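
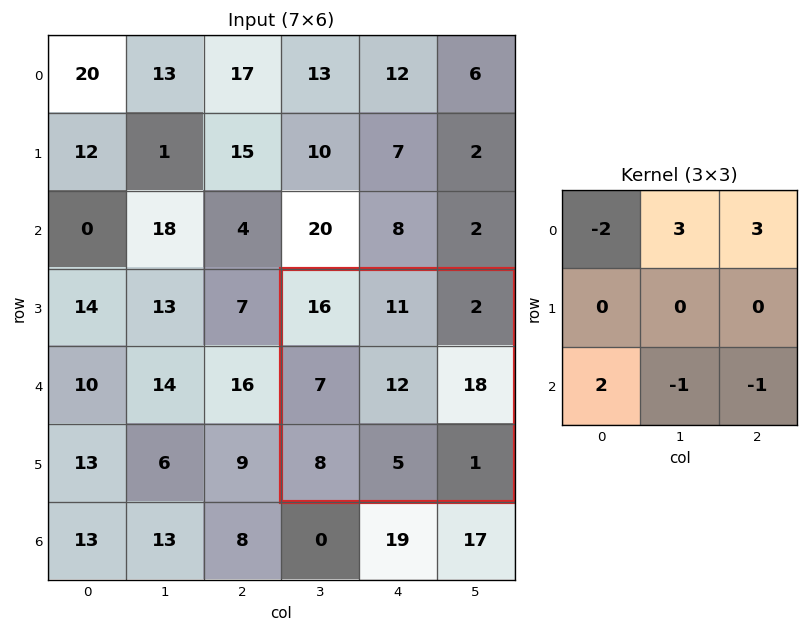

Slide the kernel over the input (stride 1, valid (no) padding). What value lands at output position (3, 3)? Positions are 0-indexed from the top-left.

The receptive field on the input at this output position is [16 11 2 / 7 12 18 / 8 5 1]. Elementwise product with the kernel and sum: 16·-2 + 11·3 + 2·3 + 8·2 + 5·-1 + 1·-1.

17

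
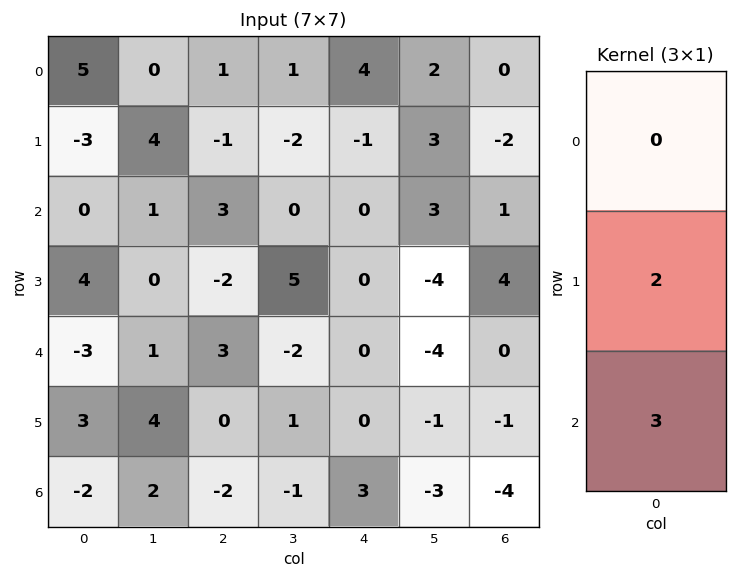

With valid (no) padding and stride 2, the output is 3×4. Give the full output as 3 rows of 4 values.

-6 7 -2 -1
-1 5 0 8
0 -6 9 -14

Output[0,0]: The receptive field on the input at this output position is [5 / -3 / 0]. Elementwise product with the kernel and sum: -3·2 + 0·3.
Output[0,1]: The receptive field on the input at this output position is [1 / -1 / 3]. Elementwise product with the kernel and sum: -1·2 + 3·3.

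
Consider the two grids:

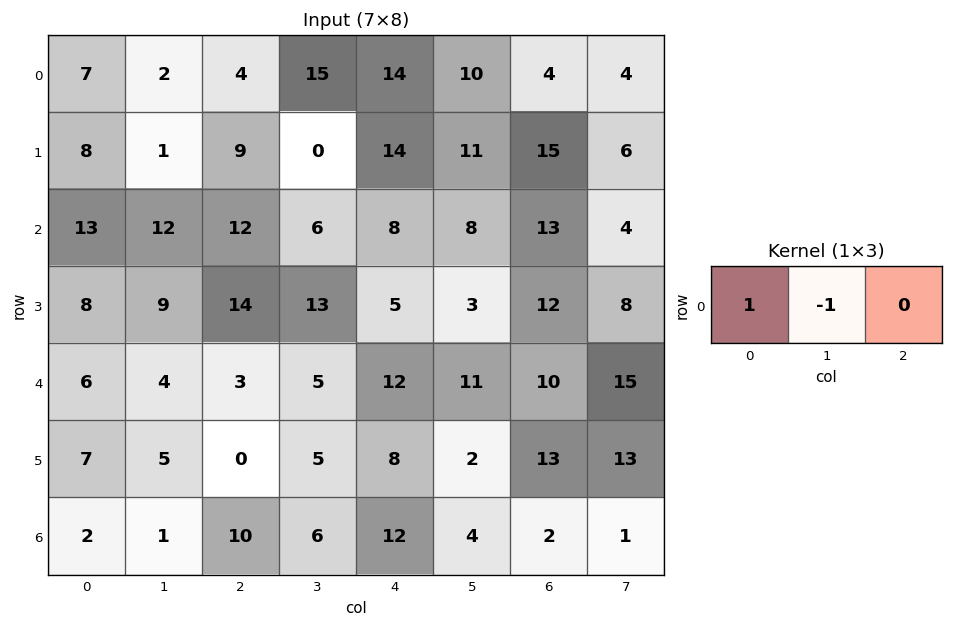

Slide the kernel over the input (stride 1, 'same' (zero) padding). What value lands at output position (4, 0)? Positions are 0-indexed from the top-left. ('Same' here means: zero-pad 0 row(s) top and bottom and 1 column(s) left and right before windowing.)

-6

The receptive field on the zero-padded input at this output position is [0 6 4]. Elementwise product with the kernel and sum: 0·1 + 6·-1.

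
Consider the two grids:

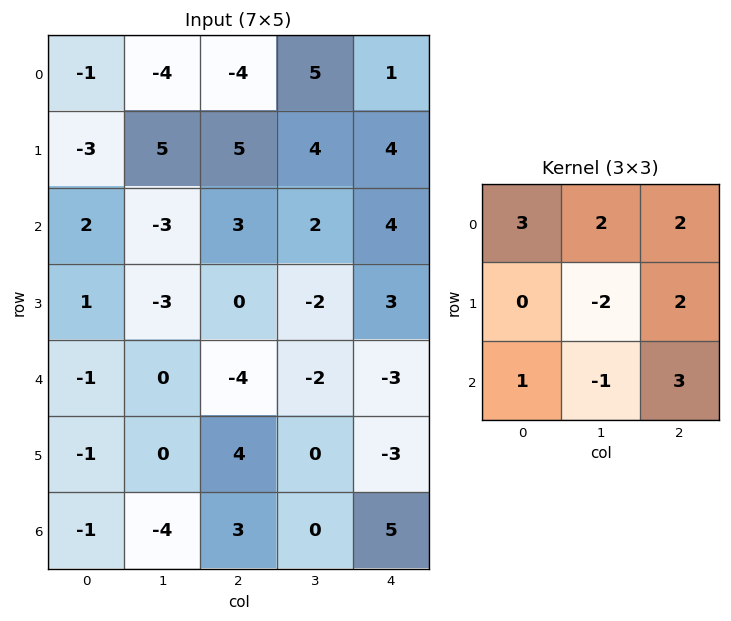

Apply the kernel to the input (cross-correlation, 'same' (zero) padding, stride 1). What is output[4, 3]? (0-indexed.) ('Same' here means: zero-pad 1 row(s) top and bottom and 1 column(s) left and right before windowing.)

-5

The receptive field on the zero-padded input at this output position is [0 -2 3 / -4 -2 -3 / 4 0 -3]. Elementwise product with the kernel and sum: 0·3 + -2·2 + 3·2 + -2·-2 + -3·2 + 4·1 + 0·-1 + -3·3.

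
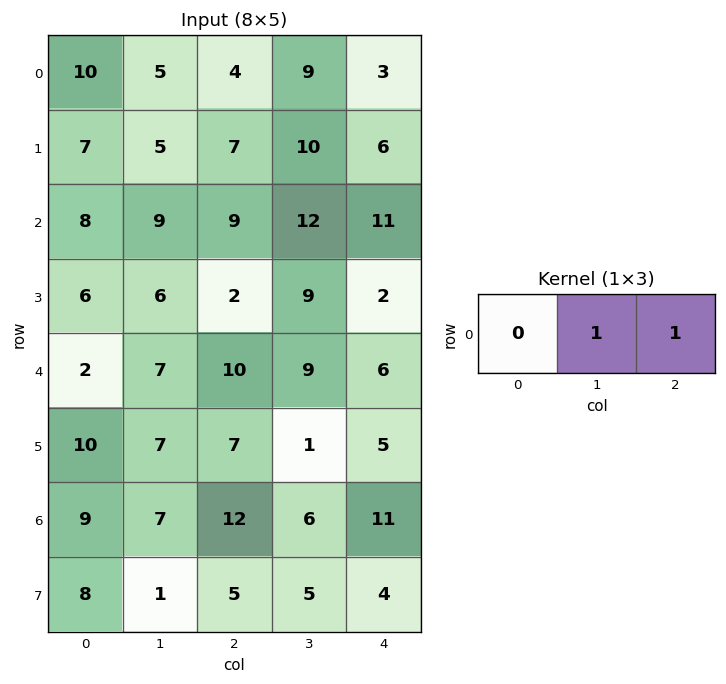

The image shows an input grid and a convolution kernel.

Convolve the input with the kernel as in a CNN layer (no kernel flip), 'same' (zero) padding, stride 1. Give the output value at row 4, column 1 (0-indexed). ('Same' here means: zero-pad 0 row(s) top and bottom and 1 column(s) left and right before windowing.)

The receptive field on the zero-padded input at this output position is [2 7 10]. Elementwise product with the kernel and sum: 7·1 + 10·1.

17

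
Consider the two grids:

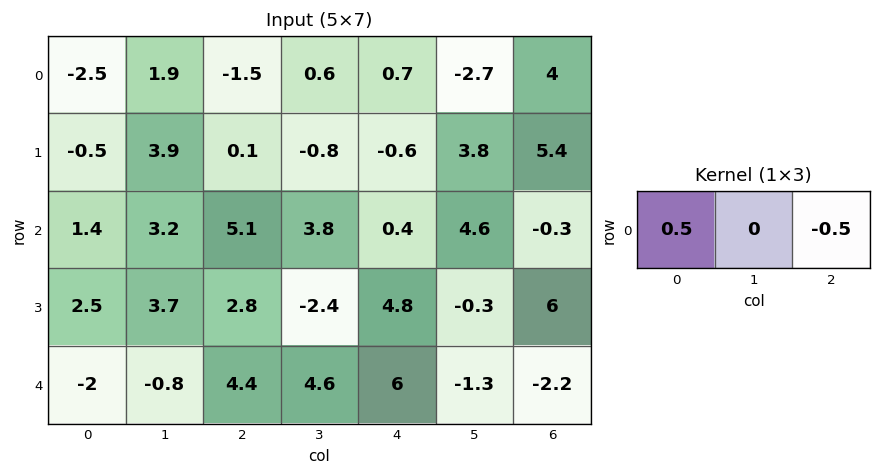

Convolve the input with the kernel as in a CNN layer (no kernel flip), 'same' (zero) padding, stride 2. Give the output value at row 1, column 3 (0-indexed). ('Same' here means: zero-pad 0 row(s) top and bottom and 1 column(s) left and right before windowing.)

The receptive field on the zero-padded input at this output position is [4.6 -0.3 0]. Elementwise product with the kernel and sum: 4.6·0.5 + 0·-0.5.

2.3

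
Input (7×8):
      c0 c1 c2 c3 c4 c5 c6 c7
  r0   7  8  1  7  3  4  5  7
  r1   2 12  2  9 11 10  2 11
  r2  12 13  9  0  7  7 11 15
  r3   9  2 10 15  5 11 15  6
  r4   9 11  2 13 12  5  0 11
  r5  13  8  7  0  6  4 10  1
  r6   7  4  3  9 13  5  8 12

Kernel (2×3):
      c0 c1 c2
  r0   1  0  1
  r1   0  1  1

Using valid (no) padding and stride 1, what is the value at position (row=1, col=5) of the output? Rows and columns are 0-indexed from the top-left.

47

The receptive field on the input at this output position is [10 2 11 / 7 11 15]. Elementwise product with the kernel and sum: 10·1 + 11·1 + 11·1 + 15·1.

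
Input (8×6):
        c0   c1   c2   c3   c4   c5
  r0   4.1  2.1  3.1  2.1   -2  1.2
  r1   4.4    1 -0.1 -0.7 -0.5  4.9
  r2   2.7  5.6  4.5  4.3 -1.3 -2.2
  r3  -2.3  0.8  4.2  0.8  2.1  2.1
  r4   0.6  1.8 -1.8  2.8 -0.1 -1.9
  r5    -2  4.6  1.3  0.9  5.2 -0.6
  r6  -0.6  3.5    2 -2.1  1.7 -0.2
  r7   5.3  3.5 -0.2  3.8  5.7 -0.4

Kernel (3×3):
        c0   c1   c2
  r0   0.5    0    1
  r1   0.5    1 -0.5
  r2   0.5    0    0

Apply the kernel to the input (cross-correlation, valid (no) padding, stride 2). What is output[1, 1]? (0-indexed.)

The receptive field on the input at this output position is [4.5 4.3 -1.3 / 4.2 0.8 2.1 / -1.8 2.8 -0.1]. Elementwise product with the kernel and sum: 4.5·0.5 + -1.3·1 + 4.2·0.5 + 0.8·1 + 2.1·-0.5 + -1.8·0.5.

1.9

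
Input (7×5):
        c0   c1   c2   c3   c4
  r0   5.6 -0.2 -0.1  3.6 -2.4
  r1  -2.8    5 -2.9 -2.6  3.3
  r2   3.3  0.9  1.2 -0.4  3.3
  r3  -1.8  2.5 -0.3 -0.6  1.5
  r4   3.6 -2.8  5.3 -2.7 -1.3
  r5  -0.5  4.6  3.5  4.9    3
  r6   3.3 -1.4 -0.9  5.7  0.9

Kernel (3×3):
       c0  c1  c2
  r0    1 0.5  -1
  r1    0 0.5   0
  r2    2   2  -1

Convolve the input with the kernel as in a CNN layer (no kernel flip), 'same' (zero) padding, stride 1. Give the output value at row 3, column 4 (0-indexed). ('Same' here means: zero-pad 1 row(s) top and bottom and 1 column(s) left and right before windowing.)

The receptive field on the zero-padded input at this output position is [-0.4 3.3 0 / -0.6 1.5 0 / -2.7 -1.3 0]. Elementwise product with the kernel and sum: -0.4·1 + 3.3·0.5 + 0·-1 + 1.5·0.5 + -2.7·2 + -1.3·2 + 0·-1.

-6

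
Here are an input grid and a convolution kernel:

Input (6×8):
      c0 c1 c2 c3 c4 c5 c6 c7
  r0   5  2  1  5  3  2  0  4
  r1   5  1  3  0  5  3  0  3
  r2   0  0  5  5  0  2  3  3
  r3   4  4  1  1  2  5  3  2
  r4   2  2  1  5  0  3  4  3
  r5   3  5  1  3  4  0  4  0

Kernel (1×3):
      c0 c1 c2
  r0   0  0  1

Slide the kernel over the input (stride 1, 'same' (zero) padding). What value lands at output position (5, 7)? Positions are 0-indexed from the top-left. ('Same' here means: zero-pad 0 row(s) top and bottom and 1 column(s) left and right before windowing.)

The receptive field on the zero-padded input at this output position is [4 0 0]. Elementwise product with the kernel and sum: 0·1.

0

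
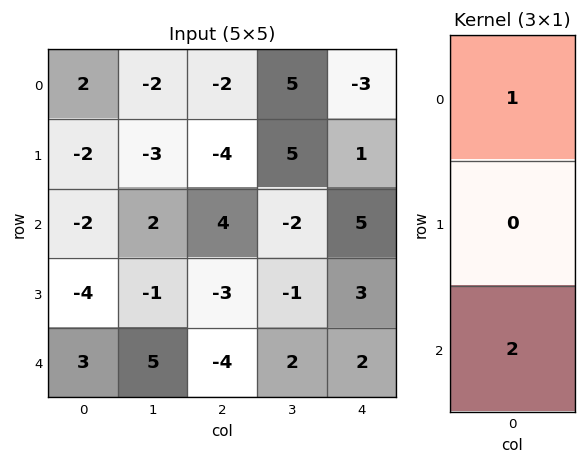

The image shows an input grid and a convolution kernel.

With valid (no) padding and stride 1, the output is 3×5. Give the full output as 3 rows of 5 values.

Output[0,0]: The receptive field on the input at this output position is [2 / -2 / -2]. Elementwise product with the kernel and sum: 2·1 + -2·2.

-2 2 6 1 7
-10 -5 -10 3 7
4 12 -4 2 9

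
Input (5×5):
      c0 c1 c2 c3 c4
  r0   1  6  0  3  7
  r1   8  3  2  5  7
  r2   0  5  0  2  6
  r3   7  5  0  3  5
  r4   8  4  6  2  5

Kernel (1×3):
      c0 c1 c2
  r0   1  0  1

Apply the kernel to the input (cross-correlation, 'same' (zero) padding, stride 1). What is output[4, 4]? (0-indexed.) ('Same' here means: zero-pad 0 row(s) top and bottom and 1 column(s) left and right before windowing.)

The receptive field on the zero-padded input at this output position is [2 5 0]. Elementwise product with the kernel and sum: 2·1 + 0·1.

2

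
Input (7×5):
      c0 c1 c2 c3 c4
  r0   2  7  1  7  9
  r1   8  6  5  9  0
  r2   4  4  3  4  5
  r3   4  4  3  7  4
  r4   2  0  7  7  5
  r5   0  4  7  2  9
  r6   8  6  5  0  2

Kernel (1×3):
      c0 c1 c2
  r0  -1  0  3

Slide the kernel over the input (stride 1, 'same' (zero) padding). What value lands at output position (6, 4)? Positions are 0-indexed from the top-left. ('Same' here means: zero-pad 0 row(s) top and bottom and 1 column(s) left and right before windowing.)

The receptive field on the zero-padded input at this output position is [0 2 0]. Elementwise product with the kernel and sum: 0·-1 + 0·3.

0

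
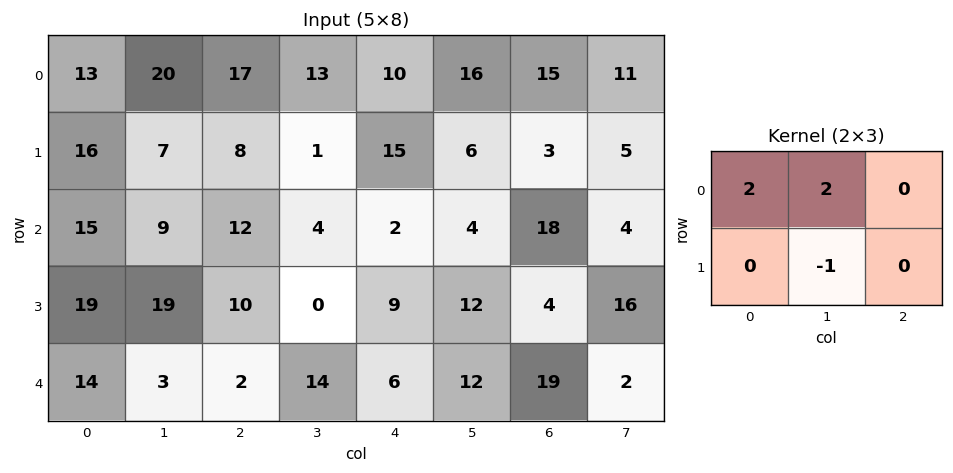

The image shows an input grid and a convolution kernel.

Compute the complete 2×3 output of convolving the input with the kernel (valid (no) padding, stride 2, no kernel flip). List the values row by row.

Output[0,0]: The receptive field on the input at this output position is [13 20 17 / 16 7 8]. Elementwise product with the kernel and sum: 13·2 + 20·2 + 7·-1.
Output[0,1]: The receptive field on the input at this output position is [17 13 10 / 8 1 15]. Elementwise product with the kernel and sum: 17·2 + 13·2 + 1·-1.

59 59 46
29 32 0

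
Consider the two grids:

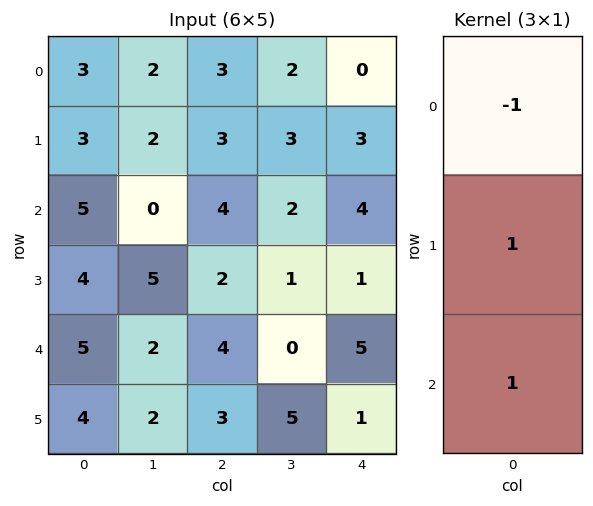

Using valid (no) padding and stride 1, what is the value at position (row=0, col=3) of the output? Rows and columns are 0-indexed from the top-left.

The receptive field on the input at this output position is [2 / 3 / 2]. Elementwise product with the kernel and sum: 2·-1 + 3·1 + 2·1.

3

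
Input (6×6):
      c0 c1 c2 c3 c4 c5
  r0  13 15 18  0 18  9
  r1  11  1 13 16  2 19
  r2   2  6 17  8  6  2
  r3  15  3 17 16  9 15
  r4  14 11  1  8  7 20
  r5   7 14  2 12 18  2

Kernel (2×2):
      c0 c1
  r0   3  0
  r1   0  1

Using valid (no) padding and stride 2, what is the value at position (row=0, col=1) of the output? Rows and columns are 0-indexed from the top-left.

The receptive field on the input at this output position is [18 0 / 13 16]. Elementwise product with the kernel and sum: 18·3 + 16·1.

70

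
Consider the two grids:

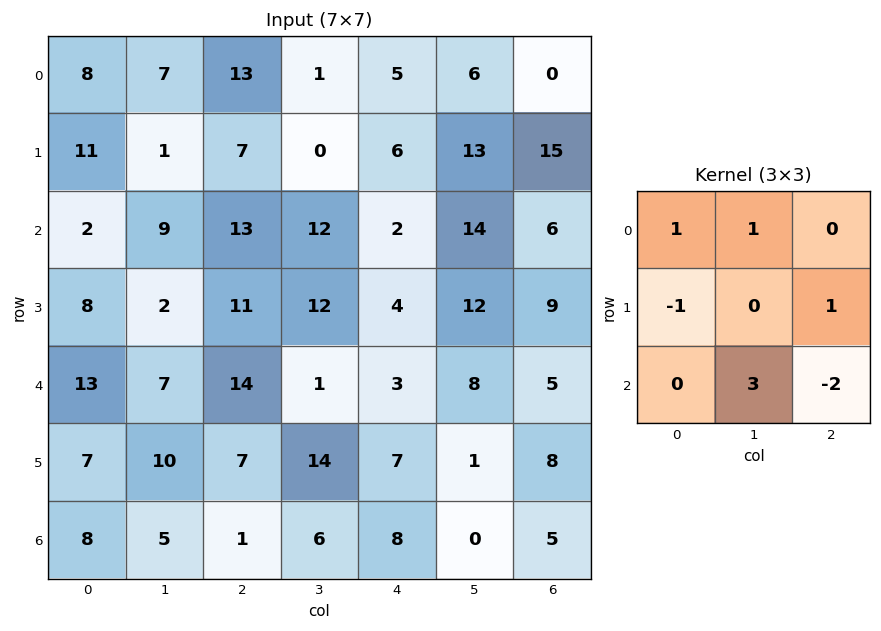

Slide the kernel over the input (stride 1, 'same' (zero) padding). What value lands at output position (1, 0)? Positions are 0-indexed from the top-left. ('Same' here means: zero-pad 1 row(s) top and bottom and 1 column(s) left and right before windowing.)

The receptive field on the zero-padded input at this output position is [0 8 7 / 0 11 1 / 0 2 9]. Elementwise product with the kernel and sum: 0·1 + 8·1 + 0·-1 + 1·1 + 2·3 + 9·-2.

-3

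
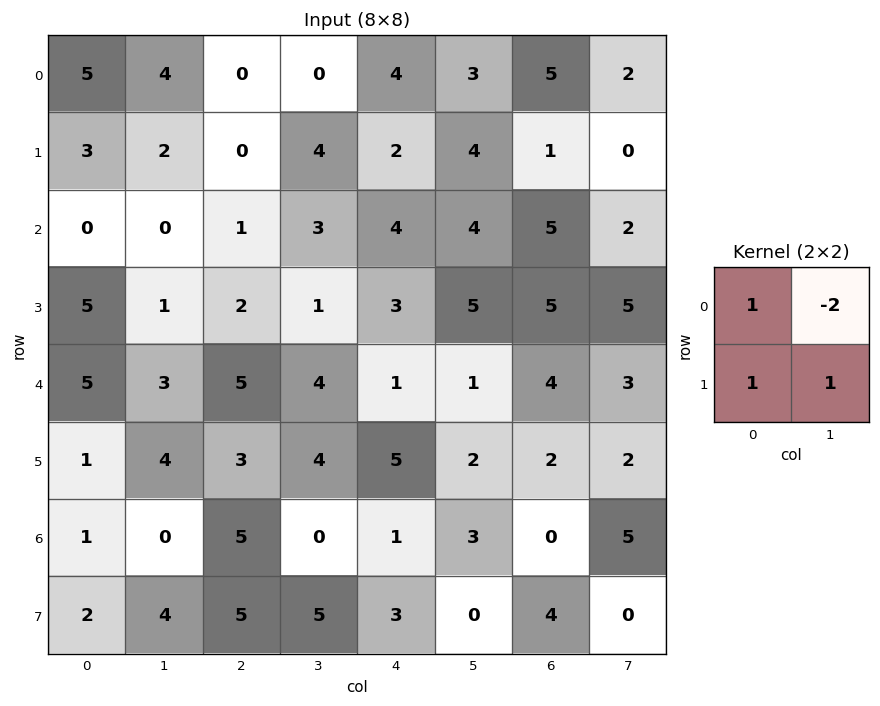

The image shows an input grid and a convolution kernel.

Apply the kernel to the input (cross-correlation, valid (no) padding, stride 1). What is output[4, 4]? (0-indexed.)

The receptive field on the input at this output position is [1 1 / 5 2]. Elementwise product with the kernel and sum: 1·1 + 1·-2 + 5·1 + 2·1.

6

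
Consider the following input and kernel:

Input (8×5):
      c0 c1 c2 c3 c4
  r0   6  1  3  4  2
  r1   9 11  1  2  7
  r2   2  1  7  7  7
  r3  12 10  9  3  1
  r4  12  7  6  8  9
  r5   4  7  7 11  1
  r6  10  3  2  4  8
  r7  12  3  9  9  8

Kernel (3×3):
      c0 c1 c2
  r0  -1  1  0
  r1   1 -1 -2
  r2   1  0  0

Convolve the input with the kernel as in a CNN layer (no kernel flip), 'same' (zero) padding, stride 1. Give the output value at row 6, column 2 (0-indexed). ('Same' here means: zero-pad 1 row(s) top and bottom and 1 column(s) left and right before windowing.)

-4

The receptive field on the zero-padded input at this output position is [7 7 11 / 3 2 4 / 3 9 9]. Elementwise product with the kernel and sum: 7·-1 + 7·1 + 3·1 + 2·-1 + 4·-2 + 3·1.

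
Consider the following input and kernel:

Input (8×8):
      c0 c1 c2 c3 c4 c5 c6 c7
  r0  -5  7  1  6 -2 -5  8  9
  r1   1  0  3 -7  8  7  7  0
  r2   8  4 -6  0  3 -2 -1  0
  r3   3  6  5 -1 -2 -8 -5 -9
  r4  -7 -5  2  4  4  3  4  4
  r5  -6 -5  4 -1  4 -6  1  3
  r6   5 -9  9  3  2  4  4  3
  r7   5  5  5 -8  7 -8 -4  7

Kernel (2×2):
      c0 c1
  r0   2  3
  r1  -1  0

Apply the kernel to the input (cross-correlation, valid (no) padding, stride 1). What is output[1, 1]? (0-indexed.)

The receptive field on the input at this output position is [0 3 / 4 -6]. Elementwise product with the kernel and sum: 0·2 + 3·3 + 4·-1.

5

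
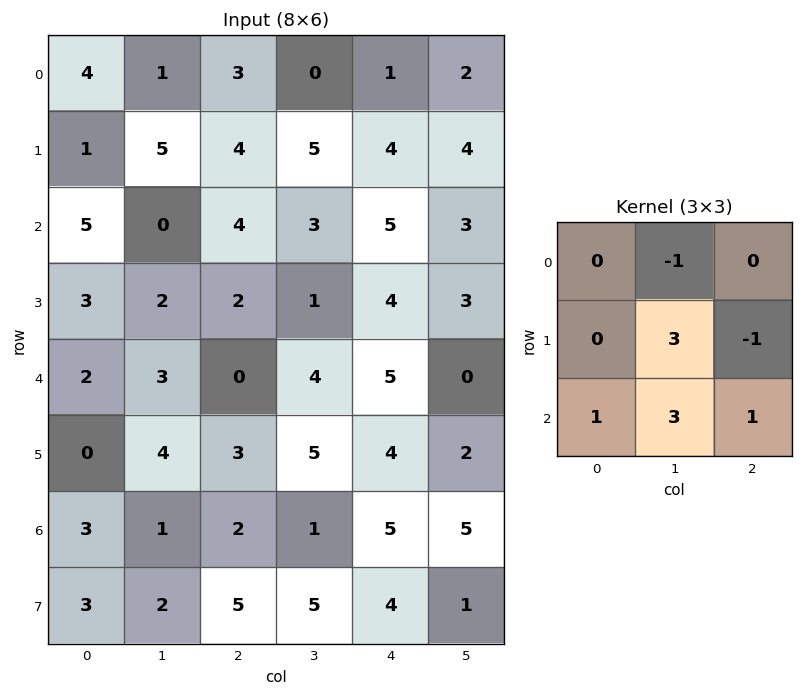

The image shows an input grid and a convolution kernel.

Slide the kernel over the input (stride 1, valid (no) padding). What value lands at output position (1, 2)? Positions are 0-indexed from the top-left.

The receptive field on the input at this output position is [4 5 4 / 4 3 5 / 2 1 4]. Elementwise product with the kernel and sum: 5·-1 + 3·3 + 5·-1 + 2·1 + 1·3 + 4·1.

8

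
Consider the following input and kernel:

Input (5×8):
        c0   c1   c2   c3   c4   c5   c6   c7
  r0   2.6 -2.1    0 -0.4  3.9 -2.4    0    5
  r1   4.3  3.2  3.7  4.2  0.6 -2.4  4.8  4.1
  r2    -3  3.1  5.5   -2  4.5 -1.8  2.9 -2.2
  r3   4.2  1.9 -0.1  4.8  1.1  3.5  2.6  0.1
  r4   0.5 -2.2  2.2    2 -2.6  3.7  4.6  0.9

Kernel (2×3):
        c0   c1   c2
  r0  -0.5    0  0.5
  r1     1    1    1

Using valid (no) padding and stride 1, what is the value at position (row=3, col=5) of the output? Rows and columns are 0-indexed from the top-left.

7.5

The receptive field on the input at this output position is [3.5 2.6 0.1 / 3.7 4.6 0.9]. Elementwise product with the kernel and sum: 3.5·-0.5 + 0.1·0.5 + 3.7·1 + 4.6·1 + 0.9·1.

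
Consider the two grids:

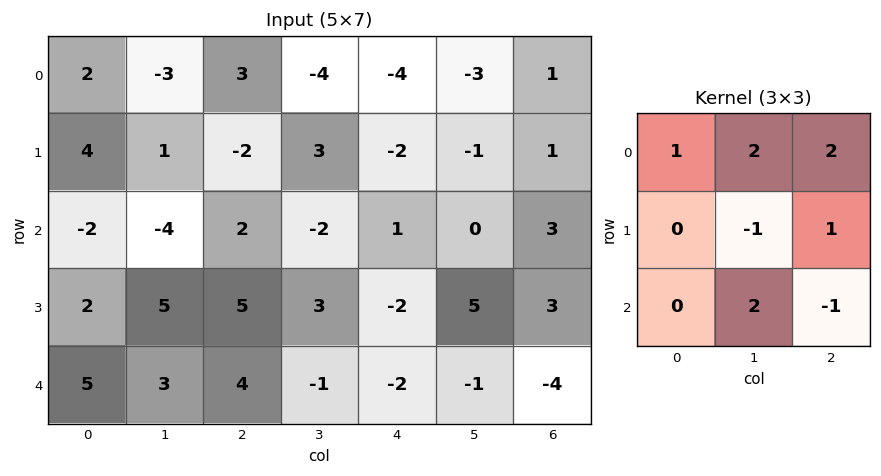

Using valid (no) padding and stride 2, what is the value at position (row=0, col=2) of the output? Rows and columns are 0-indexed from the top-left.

The receptive field on the input at this output position is [-4 -3 1 / -2 -1 1 / 1 0 3]. Elementwise product with the kernel and sum: -4·1 + -3·2 + 1·2 + -1·-1 + 1·1 + 0·2 + 3·-1.

-9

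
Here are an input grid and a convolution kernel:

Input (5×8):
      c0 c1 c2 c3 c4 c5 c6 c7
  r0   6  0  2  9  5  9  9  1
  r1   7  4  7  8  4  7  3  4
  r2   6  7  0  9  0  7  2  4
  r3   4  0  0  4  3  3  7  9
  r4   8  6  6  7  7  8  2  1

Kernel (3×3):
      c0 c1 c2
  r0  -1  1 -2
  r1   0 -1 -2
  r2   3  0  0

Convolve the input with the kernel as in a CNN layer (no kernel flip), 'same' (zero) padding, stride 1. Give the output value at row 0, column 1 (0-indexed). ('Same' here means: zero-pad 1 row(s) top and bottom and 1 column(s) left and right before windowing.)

The receptive field on the zero-padded input at this output position is [0 0 0 / 6 0 2 / 7 4 7]. Elementwise product with the kernel and sum: 0·-1 + 0·1 + 0·-2 + 0·-1 + 2·-2 + 7·3.

17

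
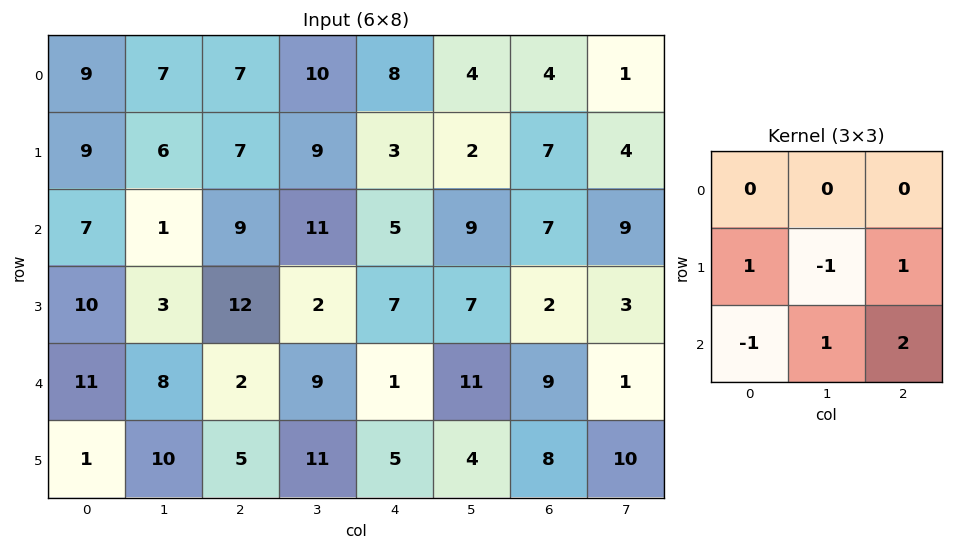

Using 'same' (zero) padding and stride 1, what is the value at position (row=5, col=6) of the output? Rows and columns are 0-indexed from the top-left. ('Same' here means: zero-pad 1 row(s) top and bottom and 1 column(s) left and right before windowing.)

The receptive field on the zero-padded input at this output position is [11 9 1 / 4 8 10 / 0 0 0]. Elementwise product with the kernel and sum: 4·1 + 8·-1 + 10·1 + 0·-1 + 0·1 + 0·2.

6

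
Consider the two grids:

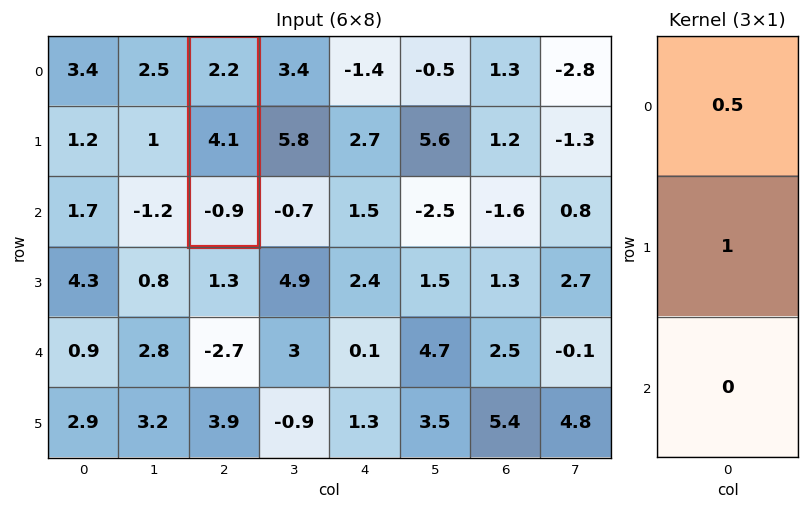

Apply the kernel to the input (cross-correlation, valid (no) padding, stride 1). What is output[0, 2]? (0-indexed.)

The receptive field on the input at this output position is [2.2 / 4.1 / -0.9]. Elementwise product with the kernel and sum: 2.2·0.5 + 4.1·1.

5.2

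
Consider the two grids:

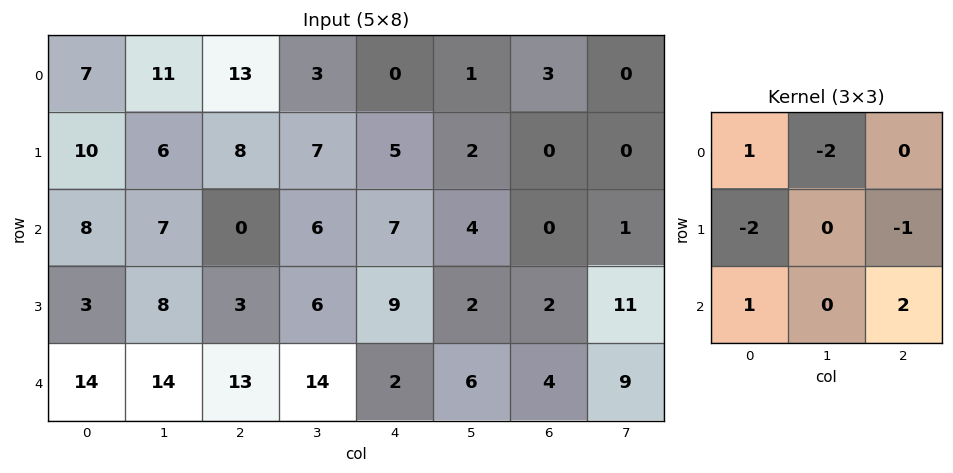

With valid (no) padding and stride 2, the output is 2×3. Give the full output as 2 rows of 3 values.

-35 0 -5
25 -10 -11

Output[0,0]: The receptive field on the input at this output position is [7 11 13 / 10 6 8 / 8 7 0]. Elementwise product with the kernel and sum: 7·1 + 11·-2 + 10·-2 + 8·-1 + 8·1 + 0·2.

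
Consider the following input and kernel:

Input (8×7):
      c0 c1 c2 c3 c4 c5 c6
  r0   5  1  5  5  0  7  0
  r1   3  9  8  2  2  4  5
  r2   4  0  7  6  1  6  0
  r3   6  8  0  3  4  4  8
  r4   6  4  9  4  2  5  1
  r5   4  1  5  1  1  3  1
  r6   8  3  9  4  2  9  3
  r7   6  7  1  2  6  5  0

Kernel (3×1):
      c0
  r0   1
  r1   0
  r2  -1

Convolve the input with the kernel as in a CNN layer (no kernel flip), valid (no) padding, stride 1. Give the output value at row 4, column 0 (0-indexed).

The receptive field on the input at this output position is [6 / 4 / 8]. Elementwise product with the kernel and sum: 6·1 + 8·-1.

-2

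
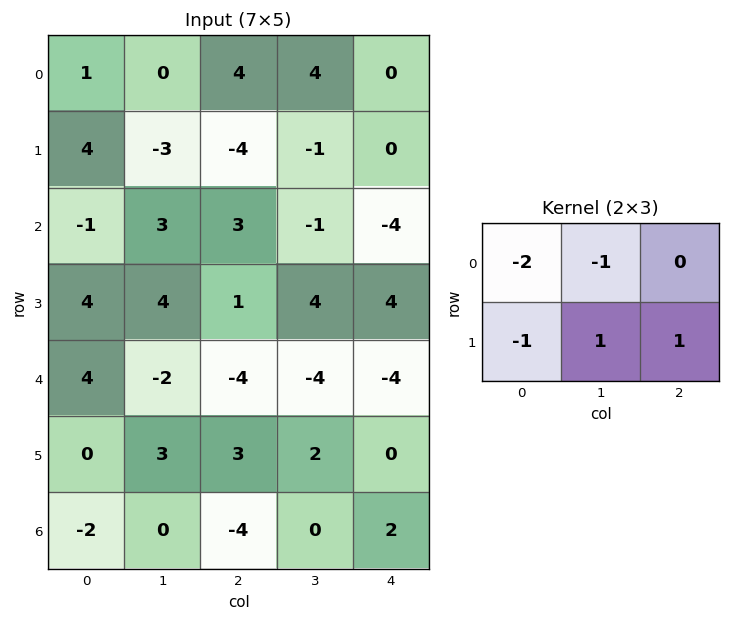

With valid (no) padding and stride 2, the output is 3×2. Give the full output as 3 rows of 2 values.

-13 -9
0 2
0 11

Output[0,0]: The receptive field on the input at this output position is [1 0 4 / 4 -3 -4]. Elementwise product with the kernel and sum: 1·-2 + 0·-1 + 4·-1 + -3·1 + -4·1.
Output[0,1]: The receptive field on the input at this output position is [4 4 0 / -4 -1 0]. Elementwise product with the kernel and sum: 4·-2 + 4·-1 + -4·-1 + -1·1 + 0·1.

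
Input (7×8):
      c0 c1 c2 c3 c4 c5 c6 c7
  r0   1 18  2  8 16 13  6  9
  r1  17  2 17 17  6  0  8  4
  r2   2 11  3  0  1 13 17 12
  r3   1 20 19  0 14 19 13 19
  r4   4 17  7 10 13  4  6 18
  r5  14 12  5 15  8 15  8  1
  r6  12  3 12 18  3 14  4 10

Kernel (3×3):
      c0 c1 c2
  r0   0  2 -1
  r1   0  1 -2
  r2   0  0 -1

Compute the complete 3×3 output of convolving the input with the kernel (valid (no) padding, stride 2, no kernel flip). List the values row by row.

Output[0,0]: The receptive field on the input at this output position is [1 18 2 / 17 2 17 / 2 11 3]. Elementwise product with the kernel and sum: 18·2 + 2·-1 + 2·1 + 17·-2 + 3·-1.

-1 4 -13
-6 -42 -4
17 3 -3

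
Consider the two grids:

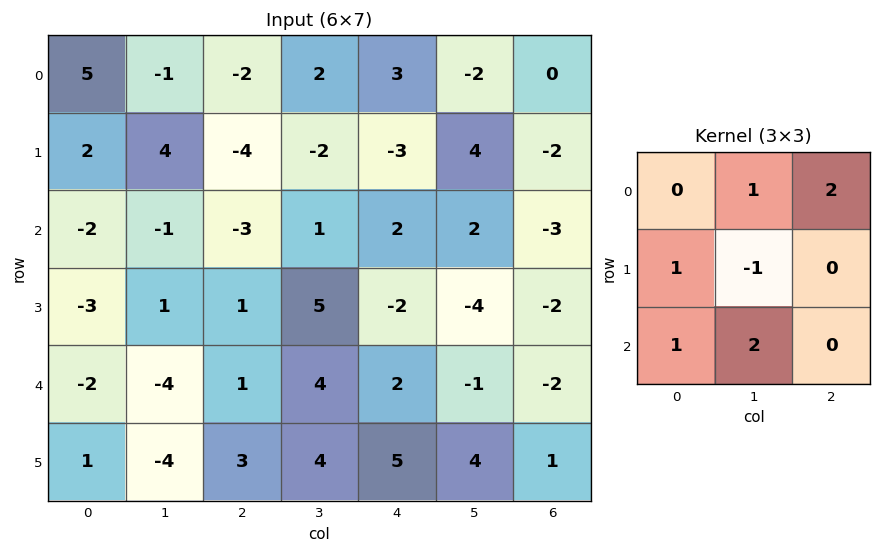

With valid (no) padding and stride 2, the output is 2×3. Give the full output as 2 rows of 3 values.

Output[0,0]: The receptive field on the input at this output position is [5 -1 -2 / 2 4 -4 / -2 -1 -3]. Elementwise product with the kernel and sum: -1·1 + -2·2 + 2·1 + 4·-1 + -2·1 + -1·2.

-11 5 -3
-21 10 -2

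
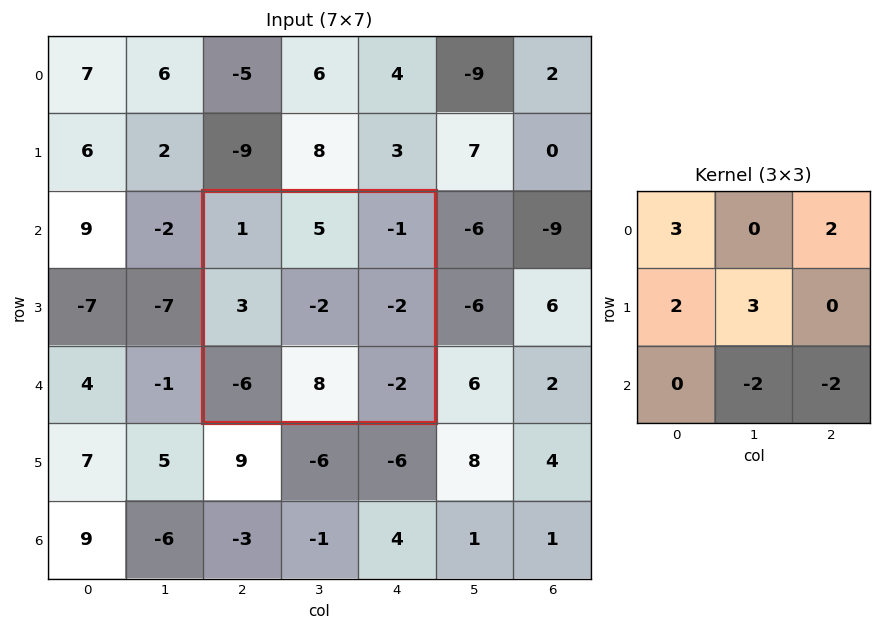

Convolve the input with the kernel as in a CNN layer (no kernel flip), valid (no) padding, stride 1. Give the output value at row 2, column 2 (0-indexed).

The receptive field on the input at this output position is [1 5 -1 / 3 -2 -2 / -6 8 -2]. Elementwise product with the kernel and sum: 1·3 + -1·2 + 3·2 + -2·3 + 8·-2 + -2·-2.

-11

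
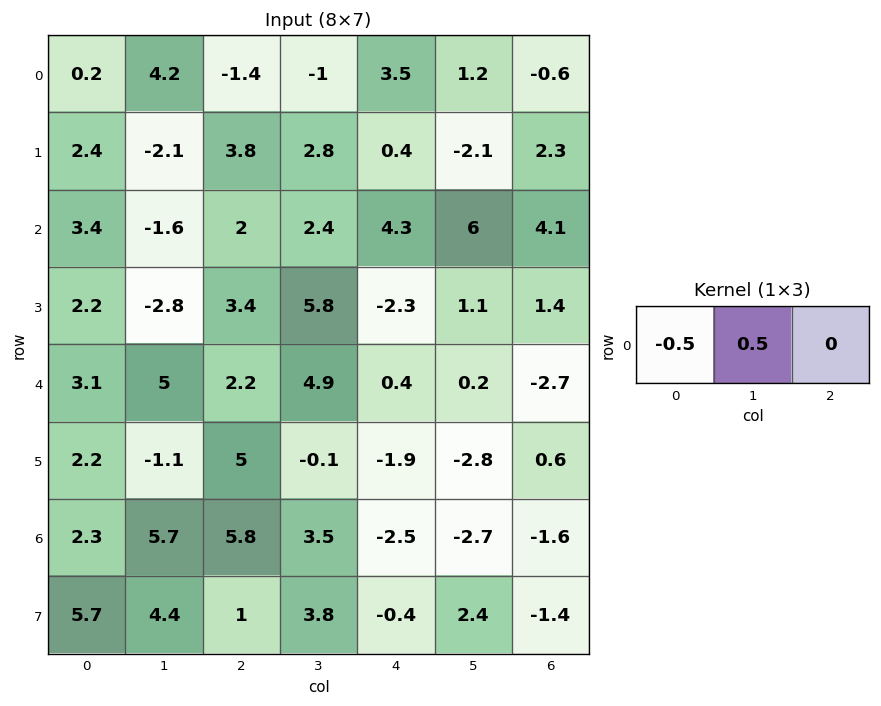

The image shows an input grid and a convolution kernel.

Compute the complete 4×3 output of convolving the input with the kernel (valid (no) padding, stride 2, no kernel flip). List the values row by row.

2 0.2 -1.15
-2.5 0.2 0.85
0.95 1.35 -0.1
1.7 -1.15 -0.1

Output[0,0]: The receptive field on the input at this output position is [0.2 4.2 -1.4]. Elementwise product with the kernel and sum: 0.2·-0.5 + 4.2·0.5.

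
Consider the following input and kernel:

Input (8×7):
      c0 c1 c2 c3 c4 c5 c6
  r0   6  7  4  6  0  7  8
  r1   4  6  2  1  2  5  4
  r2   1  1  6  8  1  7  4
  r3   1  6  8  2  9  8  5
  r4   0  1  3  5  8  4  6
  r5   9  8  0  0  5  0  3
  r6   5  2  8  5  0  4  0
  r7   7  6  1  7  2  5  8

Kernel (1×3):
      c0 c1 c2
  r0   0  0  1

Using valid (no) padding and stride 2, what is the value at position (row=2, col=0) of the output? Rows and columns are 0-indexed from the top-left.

3

The receptive field on the input at this output position is [0 1 3]. Elementwise product with the kernel and sum: 3·1.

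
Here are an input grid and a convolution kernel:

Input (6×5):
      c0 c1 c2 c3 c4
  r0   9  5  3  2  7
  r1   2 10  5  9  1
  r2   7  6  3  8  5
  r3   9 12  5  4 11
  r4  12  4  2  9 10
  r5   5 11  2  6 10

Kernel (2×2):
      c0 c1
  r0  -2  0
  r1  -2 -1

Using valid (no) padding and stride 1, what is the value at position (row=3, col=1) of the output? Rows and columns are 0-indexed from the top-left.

The receptive field on the input at this output position is [12 5 / 4 2]. Elementwise product with the kernel and sum: 12·-2 + 4·-2 + 2·-1.

-34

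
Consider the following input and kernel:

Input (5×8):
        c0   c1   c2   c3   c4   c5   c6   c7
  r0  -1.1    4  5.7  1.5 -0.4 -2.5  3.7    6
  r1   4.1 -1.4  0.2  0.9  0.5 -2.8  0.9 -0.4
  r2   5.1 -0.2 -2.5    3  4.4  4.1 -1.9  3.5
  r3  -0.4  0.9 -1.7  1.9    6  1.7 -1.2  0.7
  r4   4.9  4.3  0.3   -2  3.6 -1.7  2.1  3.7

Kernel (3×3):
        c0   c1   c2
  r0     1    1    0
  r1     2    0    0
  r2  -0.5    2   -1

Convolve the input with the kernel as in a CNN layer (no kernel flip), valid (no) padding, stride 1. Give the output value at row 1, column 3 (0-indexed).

The receptive field on the input at this output position is [0.9 0.5 -2.8 / 3 4.4 4.1 / 1.9 6 1.7]. Elementwise product with the kernel and sum: 0.9·1 + 0.5·1 + 3·2 + 1.9·-0.5 + 6·2 + 1.7·-1.

16.75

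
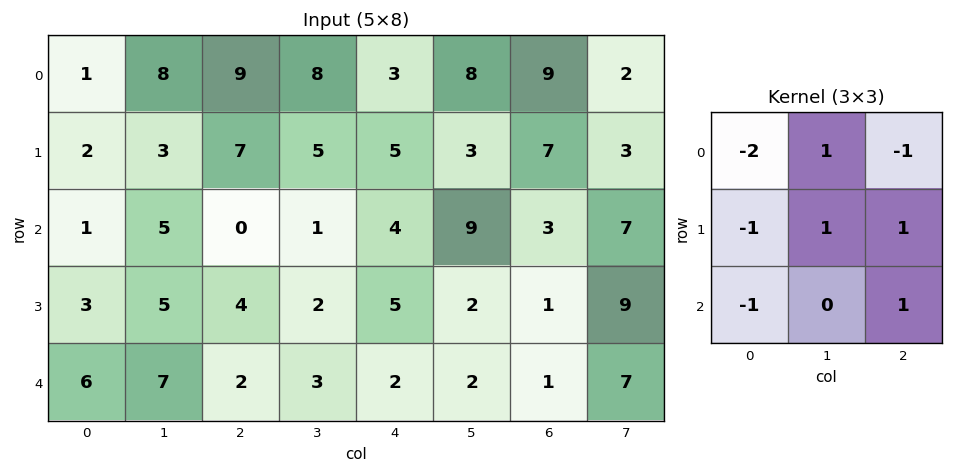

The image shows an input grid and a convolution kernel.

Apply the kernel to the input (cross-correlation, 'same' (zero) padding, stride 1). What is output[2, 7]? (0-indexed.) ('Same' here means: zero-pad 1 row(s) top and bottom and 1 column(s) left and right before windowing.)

-8

The receptive field on the zero-padded input at this output position is [7 3 0 / 3 7 0 / 1 9 0]. Elementwise product with the kernel and sum: 7·-2 + 3·1 + 0·-1 + 3·-1 + 7·1 + 0·1 + 1·-1 + 0·1.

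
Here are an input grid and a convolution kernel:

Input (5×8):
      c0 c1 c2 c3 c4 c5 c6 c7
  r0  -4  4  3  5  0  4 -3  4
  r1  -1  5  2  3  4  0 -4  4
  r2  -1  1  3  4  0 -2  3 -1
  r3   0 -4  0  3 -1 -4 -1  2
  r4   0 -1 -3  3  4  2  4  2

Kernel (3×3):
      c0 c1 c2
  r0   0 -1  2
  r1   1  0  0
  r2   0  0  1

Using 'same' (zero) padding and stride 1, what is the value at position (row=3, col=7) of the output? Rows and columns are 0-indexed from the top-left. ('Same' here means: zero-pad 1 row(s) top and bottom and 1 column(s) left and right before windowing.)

The receptive field on the zero-padded input at this output position is [3 -1 0 / -1 2 0 / 4 2 0]. Elementwise product with the kernel and sum: -1·-1 + 0·2 + -1·1 + 0·1.

0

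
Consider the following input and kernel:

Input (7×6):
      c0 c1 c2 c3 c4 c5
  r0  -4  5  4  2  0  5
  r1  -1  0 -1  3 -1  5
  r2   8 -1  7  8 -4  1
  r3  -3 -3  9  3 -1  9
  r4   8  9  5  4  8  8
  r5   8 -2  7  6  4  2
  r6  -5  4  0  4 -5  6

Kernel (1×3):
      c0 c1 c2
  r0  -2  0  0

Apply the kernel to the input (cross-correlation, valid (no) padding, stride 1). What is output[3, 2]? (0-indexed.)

The receptive field on the input at this output position is [9 3 -1]. Elementwise product with the kernel and sum: 9·-2.

-18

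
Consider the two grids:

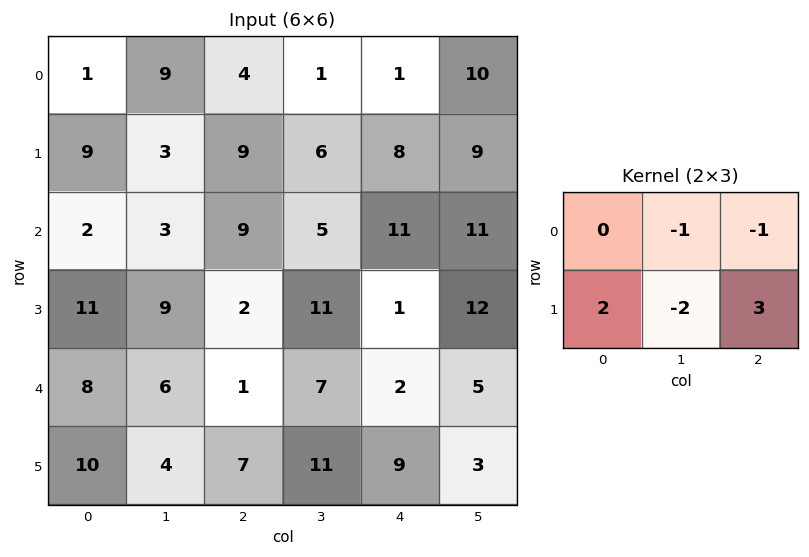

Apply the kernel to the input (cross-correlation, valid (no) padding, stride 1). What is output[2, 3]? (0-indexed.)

34

The receptive field on the input at this output position is [5 11 11 / 11 1 12]. Elementwise product with the kernel and sum: 11·-1 + 11·-1 + 11·2 + 1·-2 + 12·3.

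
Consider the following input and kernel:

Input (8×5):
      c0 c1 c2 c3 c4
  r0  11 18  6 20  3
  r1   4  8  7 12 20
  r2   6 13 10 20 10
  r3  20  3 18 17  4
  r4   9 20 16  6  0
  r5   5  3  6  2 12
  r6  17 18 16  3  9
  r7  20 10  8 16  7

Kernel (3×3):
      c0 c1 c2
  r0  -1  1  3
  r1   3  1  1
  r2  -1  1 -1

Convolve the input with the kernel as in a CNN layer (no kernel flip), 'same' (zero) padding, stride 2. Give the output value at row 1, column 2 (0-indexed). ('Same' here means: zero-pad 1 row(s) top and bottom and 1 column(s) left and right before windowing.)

The receptive field on the zero-padded input at this output position is [12 20 0 / 20 10 0 / 17 4 0]. Elementwise product with the kernel and sum: 12·-1 + 20·1 + 0·3 + 20·3 + 10·1 + 0·1 + 17·-1 + 4·1 + 0·-1.

65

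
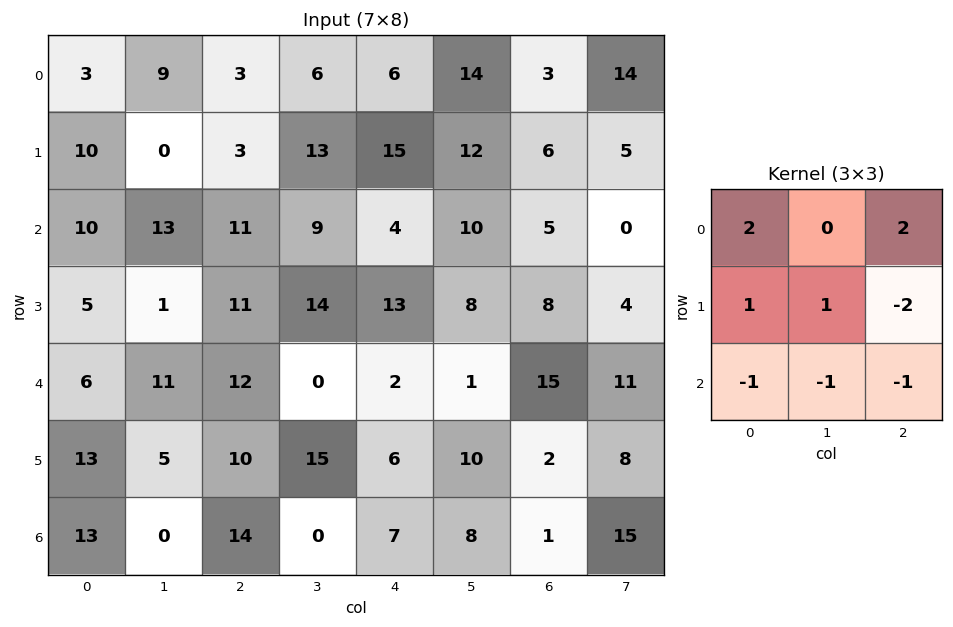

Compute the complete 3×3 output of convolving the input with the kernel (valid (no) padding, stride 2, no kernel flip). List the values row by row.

Output[0,0]: The receptive field on the input at this output position is [3 9 3 / 10 0 3 / 10 13 11]. Elementwise product with the kernel and sum: 3·2 + 3·2 + 10·1 + 0·1 + 3·-2 + 10·-1 + 13·-1 + 11·-1.

-18 -20 14
-3 15 5
7 20 30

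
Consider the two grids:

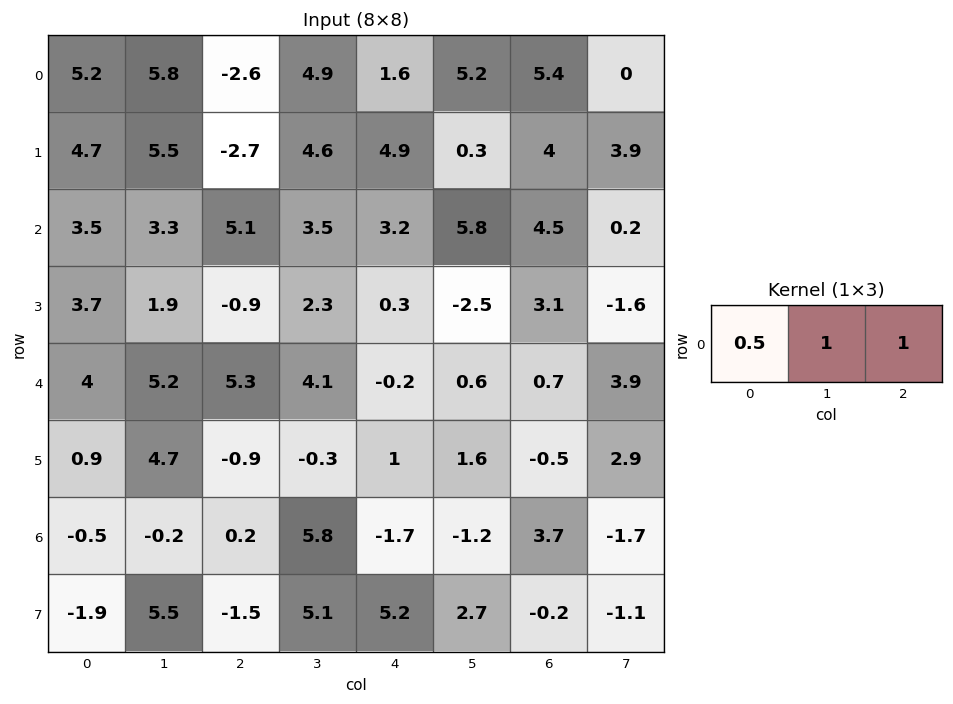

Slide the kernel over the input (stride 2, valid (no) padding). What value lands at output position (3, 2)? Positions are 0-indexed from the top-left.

1.65

The receptive field on the input at this output position is [-1.7 -1.2 3.7]. Elementwise product with the kernel and sum: -1.7·0.5 + -1.2·1 + 3.7·1.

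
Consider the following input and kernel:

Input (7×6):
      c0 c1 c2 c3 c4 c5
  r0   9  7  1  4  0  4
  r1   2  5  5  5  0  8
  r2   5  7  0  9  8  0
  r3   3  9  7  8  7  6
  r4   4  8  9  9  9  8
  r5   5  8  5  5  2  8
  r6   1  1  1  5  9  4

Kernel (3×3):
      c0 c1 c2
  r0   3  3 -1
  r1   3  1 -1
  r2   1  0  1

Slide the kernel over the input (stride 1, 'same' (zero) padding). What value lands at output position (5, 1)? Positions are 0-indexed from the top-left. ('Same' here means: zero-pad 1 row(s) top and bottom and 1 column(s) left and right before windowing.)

The receptive field on the zero-padded input at this output position is [4 8 9 / 5 8 5 / 1 1 1]. Elementwise product with the kernel and sum: 4·3 + 8·3 + 9·-1 + 5·3 + 8·1 + 5·-1 + 1·1 + 1·1.

47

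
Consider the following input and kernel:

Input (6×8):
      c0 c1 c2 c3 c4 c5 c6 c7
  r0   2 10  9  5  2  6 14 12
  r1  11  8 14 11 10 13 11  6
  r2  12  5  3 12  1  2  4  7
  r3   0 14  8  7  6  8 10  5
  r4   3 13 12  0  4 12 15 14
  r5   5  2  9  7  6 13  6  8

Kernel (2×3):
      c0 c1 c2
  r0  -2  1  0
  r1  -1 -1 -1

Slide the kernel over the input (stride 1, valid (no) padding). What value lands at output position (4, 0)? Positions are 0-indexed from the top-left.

The receptive field on the input at this output position is [3 13 12 / 5 2 9]. Elementwise product with the kernel and sum: 3·-2 + 13·1 + 5·-1 + 2·-1 + 9·-1.

-9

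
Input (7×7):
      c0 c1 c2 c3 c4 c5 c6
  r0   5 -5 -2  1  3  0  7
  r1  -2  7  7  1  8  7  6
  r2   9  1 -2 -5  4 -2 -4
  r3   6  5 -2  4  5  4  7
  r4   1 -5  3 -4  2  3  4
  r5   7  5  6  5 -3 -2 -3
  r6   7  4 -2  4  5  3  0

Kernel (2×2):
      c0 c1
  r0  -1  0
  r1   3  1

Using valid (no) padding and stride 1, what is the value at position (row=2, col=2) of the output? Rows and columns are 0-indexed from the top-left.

0

The receptive field on the input at this output position is [-2 -5 / -2 4]. Elementwise product with the kernel and sum: -2·-1 + -2·3 + 4·1.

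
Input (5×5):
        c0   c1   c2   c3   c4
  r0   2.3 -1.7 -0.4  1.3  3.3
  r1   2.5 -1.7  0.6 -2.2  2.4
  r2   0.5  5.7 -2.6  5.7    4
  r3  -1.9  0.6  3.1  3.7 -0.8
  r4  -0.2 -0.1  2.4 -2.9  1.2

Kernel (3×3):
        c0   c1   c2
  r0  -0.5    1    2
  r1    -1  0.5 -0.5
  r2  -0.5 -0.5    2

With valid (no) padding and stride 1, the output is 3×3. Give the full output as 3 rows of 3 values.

-15.6 16 11.65
8.75 -7.25 0.75
5.85 -1.9 16.8

Output[0,0]: The receptive field on the input at this output position is [2.3 -1.7 -0.4 / 2.5 -1.7 0.6 / 0.5 5.7 -2.6]. Elementwise product with the kernel and sum: 2.3·-0.5 + -1.7·1 + -0.4·2 + 2.5·-1 + -1.7·0.5 + 0.6·-0.5 + 0.5·-0.5 + 5.7·-0.5 + -2.6·2.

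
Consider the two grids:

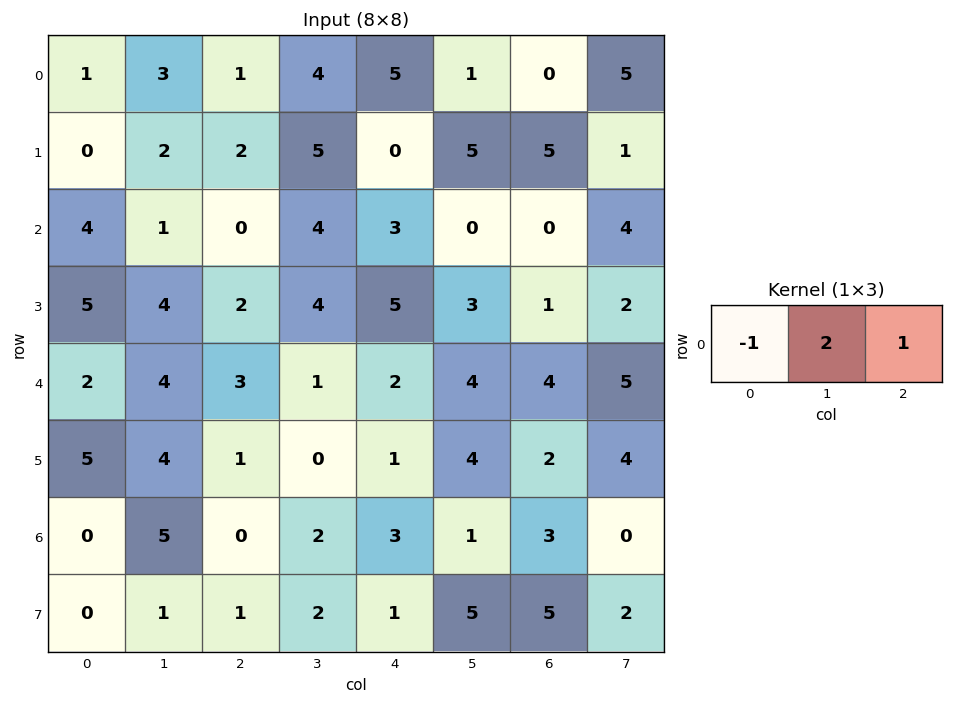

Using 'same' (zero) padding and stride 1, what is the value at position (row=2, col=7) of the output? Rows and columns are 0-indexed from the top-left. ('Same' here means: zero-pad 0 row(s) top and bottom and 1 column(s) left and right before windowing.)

8

The receptive field on the zero-padded input at this output position is [0 4 0]. Elementwise product with the kernel and sum: 0·-1 + 4·2 + 0·1.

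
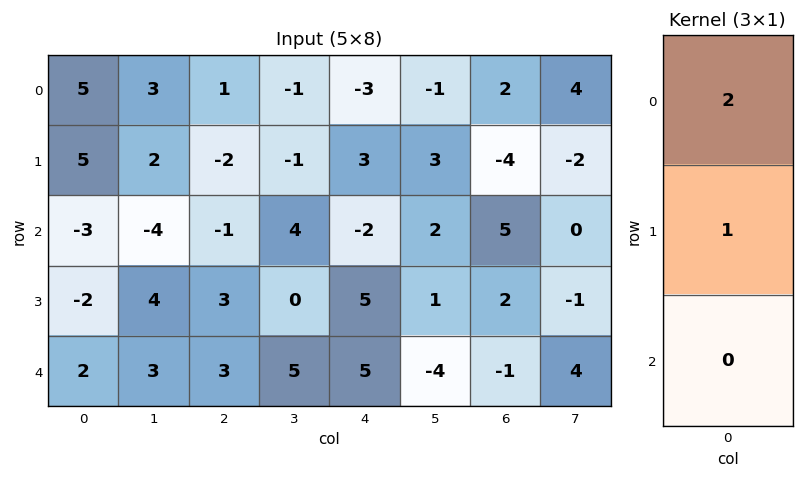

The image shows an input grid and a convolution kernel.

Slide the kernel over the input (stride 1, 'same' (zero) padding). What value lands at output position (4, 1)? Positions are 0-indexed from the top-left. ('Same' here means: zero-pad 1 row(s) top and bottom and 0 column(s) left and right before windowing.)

11

The receptive field on the zero-padded input at this output position is [4 / 3 / 0]. Elementwise product with the kernel and sum: 4·2 + 3·1.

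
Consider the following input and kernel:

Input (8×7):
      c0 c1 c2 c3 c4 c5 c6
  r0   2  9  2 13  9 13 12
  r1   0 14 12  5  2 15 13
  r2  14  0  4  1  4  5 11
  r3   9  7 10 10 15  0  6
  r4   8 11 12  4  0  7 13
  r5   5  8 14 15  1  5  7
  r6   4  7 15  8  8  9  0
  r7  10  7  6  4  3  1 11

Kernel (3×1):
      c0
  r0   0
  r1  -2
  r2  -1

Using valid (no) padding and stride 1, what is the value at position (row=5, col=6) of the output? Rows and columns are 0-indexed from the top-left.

-11

The receptive field on the input at this output position is [7 / 0 / 11]. Elementwise product with the kernel and sum: 0·-2 + 11·-1.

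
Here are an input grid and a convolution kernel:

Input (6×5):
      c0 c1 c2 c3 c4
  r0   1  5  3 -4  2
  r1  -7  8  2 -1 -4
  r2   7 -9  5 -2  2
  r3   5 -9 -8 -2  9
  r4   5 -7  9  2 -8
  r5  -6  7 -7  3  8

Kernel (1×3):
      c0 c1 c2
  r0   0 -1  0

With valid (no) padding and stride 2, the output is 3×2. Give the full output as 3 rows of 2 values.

Output[0,0]: The receptive field on the input at this output position is [1 5 3]. Elementwise product with the kernel and sum: 5·-1.

-5 4
9 2
7 -2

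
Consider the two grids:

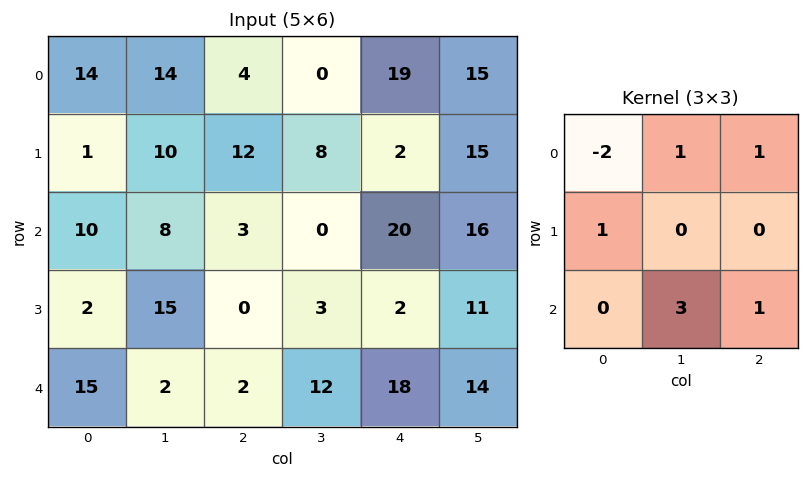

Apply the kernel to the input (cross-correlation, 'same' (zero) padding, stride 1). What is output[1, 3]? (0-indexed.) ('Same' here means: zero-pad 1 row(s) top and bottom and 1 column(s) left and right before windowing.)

The receptive field on the zero-padded input at this output position is [4 0 19 / 12 8 2 / 3 0 20]. Elementwise product with the kernel and sum: 4·-2 + 0·1 + 19·1 + 12·1 + 0·3 + 20·1.

43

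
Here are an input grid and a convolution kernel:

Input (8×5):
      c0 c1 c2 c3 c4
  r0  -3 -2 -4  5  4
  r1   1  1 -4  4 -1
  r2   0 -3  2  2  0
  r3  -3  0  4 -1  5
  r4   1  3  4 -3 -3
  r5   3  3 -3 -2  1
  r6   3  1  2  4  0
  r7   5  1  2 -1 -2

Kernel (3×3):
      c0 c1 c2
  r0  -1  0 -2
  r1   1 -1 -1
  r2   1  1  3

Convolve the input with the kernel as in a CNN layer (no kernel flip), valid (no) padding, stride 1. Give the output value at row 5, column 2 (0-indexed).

The receptive field on the input at this output position is [-3 -2 1 / 2 4 0 / 2 -1 -2]. Elementwise product with the kernel and sum: -3·-1 + 1·-2 + 2·1 + 4·-1 + 0·-1 + 2·1 + -1·1 + -2·3.

-6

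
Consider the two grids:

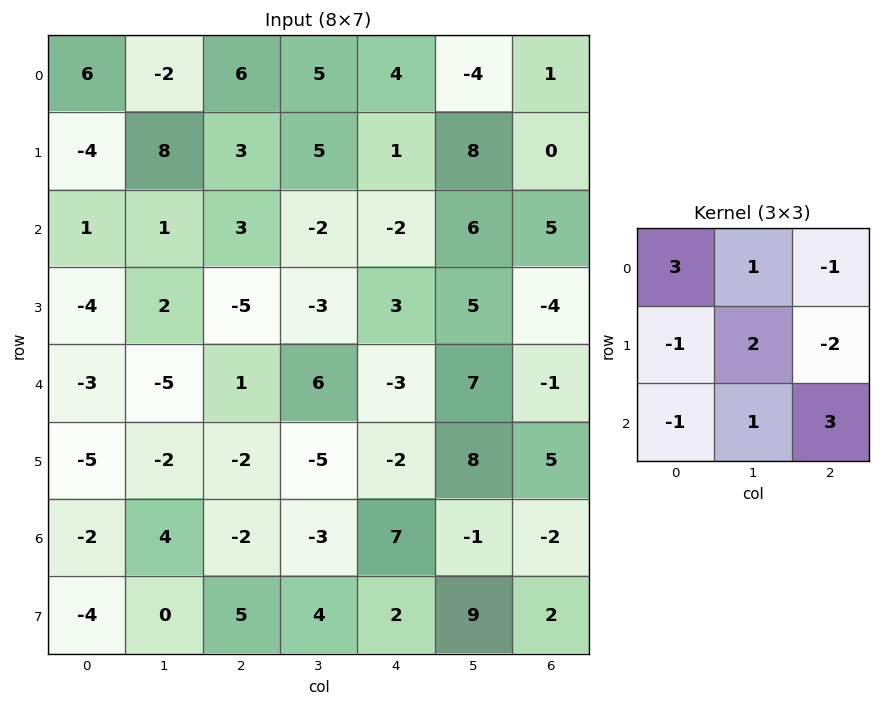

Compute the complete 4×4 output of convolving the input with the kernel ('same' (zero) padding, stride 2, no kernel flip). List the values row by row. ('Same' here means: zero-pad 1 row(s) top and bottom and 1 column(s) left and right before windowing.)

36 14 31 -2
-10 15 15 19
-13 -16 -10 -1
-19 12 19 19

Output[0,0]: The receptive field on the zero-padded input at this output position is [0 0 0 / 0 6 -2 / 0 -4 8]. Elementwise product with the kernel and sum: 0·3 + 0·1 + 0·-1 + 0·-1 + 6·2 + -2·-2 + 0·-1 + -4·1 + 8·3.
Output[0,1]: The receptive field on the zero-padded input at this output position is [0 0 0 / -2 6 5 / 8 3 5]. Elementwise product with the kernel and sum: 0·3 + 0·1 + 0·-1 + -2·-1 + 6·2 + 5·-2 + 8·-1 + 3·1 + 5·3.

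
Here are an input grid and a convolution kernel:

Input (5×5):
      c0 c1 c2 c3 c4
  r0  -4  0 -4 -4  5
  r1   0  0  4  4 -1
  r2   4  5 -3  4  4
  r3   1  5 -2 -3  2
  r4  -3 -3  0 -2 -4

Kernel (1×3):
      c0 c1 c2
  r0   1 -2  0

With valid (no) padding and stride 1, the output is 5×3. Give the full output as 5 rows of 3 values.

-4 8 4
0 -8 -4
-6 11 -11
-9 9 4
3 -3 4

Output[0,0]: The receptive field on the input at this output position is [-4 0 -4]. Elementwise product with the kernel and sum: -4·1 + 0·-2.
Output[0,1]: The receptive field on the input at this output position is [0 -4 -4]. Elementwise product with the kernel and sum: 0·1 + -4·-2.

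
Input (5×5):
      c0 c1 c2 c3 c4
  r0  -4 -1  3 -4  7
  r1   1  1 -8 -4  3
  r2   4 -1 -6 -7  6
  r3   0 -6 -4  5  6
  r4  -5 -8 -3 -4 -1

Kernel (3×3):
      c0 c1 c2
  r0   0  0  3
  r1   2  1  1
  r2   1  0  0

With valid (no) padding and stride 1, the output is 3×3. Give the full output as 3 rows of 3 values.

8 -23 -2
-23 -33 -8
-33 -40 18

Output[0,0]: The receptive field on the input at this output position is [-4 -1 3 / 1 1 -8 / 4 -1 -6]. Elementwise product with the kernel and sum: 3·3 + 1·2 + 1·1 + -8·1 + 4·1.
Output[0,1]: The receptive field on the input at this output position is [-1 3 -4 / 1 -8 -4 / -1 -6 -7]. Elementwise product with the kernel and sum: -4·3 + 1·2 + -8·1 + -4·1 + -1·1.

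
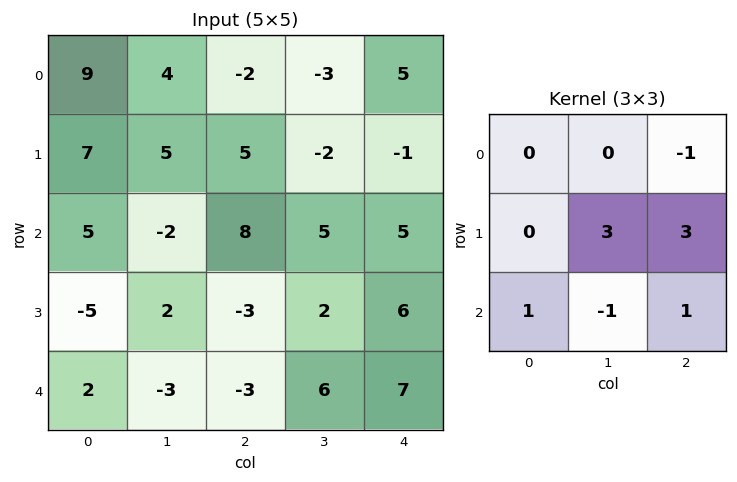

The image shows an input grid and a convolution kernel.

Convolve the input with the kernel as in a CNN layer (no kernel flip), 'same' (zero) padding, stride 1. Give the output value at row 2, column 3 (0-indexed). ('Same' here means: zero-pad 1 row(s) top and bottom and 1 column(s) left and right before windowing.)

The receptive field on the zero-padded input at this output position is [5 -2 -1 / 8 5 5 / -3 2 6]. Elementwise product with the kernel and sum: -1·-1 + 5·3 + 5·3 + -3·1 + 2·-1 + 6·1.

32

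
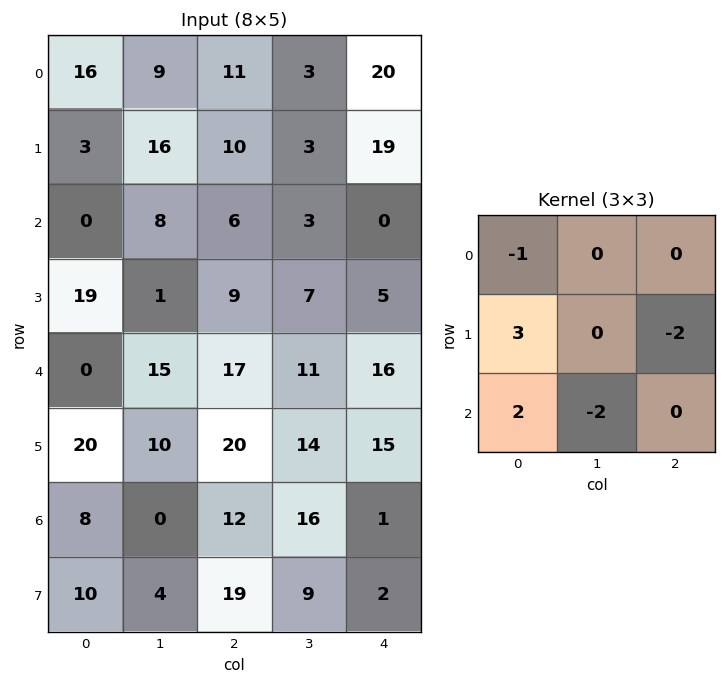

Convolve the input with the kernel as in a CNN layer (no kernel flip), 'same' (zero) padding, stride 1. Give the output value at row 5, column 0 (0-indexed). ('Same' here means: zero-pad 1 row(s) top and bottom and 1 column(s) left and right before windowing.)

The receptive field on the zero-padded input at this output position is [0 0 15 / 0 20 10 / 0 8 0]. Elementwise product with the kernel and sum: 0·-1 + 0·3 + 10·-2 + 0·2 + 8·-2.

-36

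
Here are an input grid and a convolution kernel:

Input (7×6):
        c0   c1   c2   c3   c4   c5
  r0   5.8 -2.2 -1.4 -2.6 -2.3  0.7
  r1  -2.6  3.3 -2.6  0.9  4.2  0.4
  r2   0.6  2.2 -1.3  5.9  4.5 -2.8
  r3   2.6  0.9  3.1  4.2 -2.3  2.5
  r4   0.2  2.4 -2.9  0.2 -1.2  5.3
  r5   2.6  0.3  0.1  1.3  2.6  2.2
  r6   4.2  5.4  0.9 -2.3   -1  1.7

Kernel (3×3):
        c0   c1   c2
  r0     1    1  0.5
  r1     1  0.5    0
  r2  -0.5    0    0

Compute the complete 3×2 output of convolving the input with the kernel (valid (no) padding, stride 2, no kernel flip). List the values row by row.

1.65 -6.65
5.1 13.5
1.8 -3

Output[0,0]: The receptive field on the input at this output position is [5.8 -2.2 -1.4 / -2.6 3.3 -2.6 / 0.6 2.2 -1.3]. Elementwise product with the kernel and sum: 5.8·1 + -2.2·1 + -1.4·0.5 + -2.6·1 + 3.3·0.5 + 0.6·-0.5.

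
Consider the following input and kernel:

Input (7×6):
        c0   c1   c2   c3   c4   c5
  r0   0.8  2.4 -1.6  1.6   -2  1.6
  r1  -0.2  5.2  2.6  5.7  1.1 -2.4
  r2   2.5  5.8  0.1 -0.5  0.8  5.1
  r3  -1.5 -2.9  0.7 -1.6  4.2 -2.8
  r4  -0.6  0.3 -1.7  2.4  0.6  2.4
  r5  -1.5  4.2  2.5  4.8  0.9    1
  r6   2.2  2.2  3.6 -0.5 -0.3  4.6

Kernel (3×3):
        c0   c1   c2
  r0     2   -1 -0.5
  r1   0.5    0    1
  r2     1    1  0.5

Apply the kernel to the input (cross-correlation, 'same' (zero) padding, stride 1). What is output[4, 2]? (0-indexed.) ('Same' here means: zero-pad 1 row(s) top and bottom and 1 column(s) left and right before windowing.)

5.95

The receptive field on the zero-padded input at this output position is [-2.9 0.7 -1.6 / 0.3 -1.7 2.4 / 4.2 2.5 4.8]. Elementwise product with the kernel and sum: -2.9·2 + 0.7·-1 + -1.6·-0.5 + 0.3·0.5 + 2.4·1 + 4.2·1 + 2.5·1 + 4.8·0.5.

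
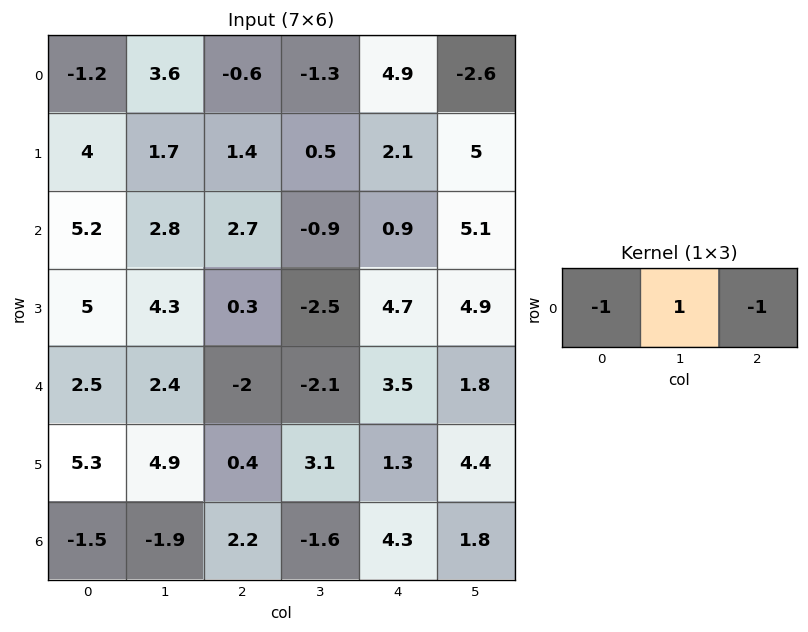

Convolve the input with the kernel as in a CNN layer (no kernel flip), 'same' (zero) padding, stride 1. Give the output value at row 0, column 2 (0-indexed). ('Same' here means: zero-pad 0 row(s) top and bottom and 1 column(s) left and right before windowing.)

The receptive field on the zero-padded input at this output position is [3.6 -0.6 -1.3]. Elementwise product with the kernel and sum: 3.6·-1 + -0.6·1 + -1.3·-1.

-2.9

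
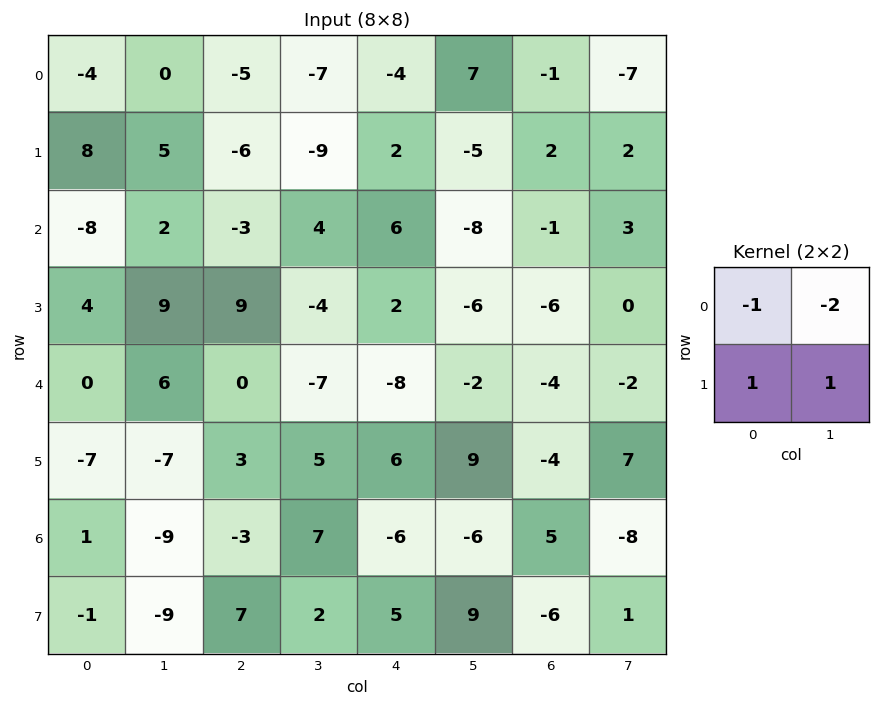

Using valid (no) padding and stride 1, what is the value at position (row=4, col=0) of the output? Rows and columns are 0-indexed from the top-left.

-26

The receptive field on the input at this output position is [0 6 / -7 -7]. Elementwise product with the kernel and sum: 0·-1 + 6·-2 + -7·1 + -7·1.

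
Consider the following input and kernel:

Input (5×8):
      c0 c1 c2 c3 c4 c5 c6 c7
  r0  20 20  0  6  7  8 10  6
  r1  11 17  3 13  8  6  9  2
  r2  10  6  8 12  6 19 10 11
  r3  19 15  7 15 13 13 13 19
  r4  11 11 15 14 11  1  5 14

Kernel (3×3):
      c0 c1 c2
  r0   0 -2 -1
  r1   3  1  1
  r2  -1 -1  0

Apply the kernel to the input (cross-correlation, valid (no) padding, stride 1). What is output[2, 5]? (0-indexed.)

The receptive field on the input at this output position is [19 10 11 / 13 13 19 / 1 5 14]. Elementwise product with the kernel and sum: 10·-2 + 11·-1 + 13·3 + 13·1 + 19·1 + 1·-1 + 5·-1.

34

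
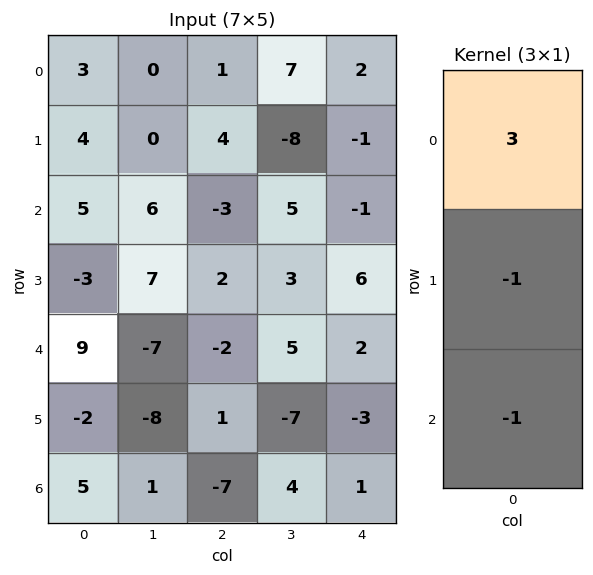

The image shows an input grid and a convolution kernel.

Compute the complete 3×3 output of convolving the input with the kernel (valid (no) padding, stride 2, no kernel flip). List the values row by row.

Output[0,0]: The receptive field on the input at this output position is [3 / 4 / 5]. Elementwise product with the kernel and sum: 3·3 + 4·-1 + 5·-1.
Output[0,1]: The receptive field on the input at this output position is [1 / 4 / -3]. Elementwise product with the kernel and sum: 1·3 + 4·-1 + -3·-1.

0 2 8
9 -9 -11
24 0 8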